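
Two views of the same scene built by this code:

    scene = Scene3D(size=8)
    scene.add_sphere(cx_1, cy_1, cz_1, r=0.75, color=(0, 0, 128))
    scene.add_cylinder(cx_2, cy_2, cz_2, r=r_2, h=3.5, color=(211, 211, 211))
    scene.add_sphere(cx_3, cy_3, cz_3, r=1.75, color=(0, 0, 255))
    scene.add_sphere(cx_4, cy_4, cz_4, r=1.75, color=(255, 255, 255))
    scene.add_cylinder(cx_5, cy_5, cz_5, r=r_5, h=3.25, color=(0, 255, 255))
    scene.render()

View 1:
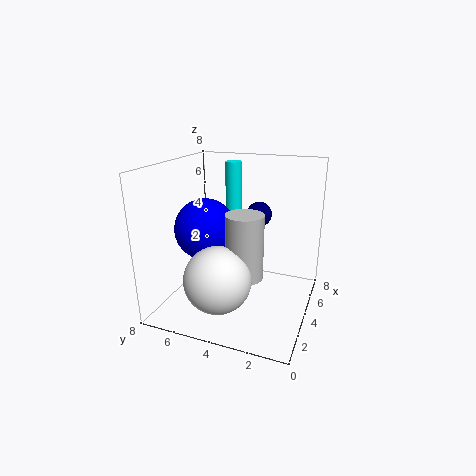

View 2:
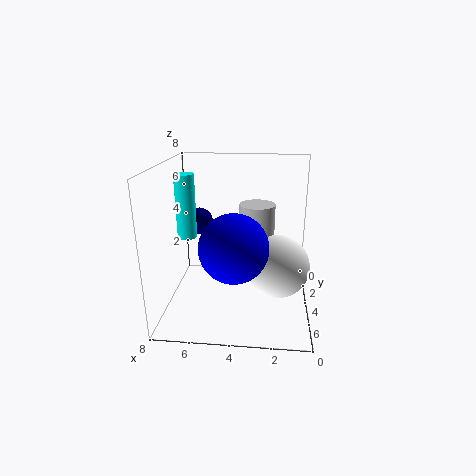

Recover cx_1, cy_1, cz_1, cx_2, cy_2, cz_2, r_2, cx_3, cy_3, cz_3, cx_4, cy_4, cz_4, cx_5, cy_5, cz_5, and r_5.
cx_1 = 6.25; cy_1 = 3.5; cz_1 = 4.75; cx_2 = 3; cy_2 = 3.25; cz_2 = 2.25; r_2 = 1; cx_3 = 4; cy_3 = 6; cz_3 = 4.25; cx_4 = 1.75; cy_4 = 4.25; cz_4 = 2.5; cx_5 = 6.5; cy_5 = 5.25; cz_5 = 4.5; r_5 = 0.5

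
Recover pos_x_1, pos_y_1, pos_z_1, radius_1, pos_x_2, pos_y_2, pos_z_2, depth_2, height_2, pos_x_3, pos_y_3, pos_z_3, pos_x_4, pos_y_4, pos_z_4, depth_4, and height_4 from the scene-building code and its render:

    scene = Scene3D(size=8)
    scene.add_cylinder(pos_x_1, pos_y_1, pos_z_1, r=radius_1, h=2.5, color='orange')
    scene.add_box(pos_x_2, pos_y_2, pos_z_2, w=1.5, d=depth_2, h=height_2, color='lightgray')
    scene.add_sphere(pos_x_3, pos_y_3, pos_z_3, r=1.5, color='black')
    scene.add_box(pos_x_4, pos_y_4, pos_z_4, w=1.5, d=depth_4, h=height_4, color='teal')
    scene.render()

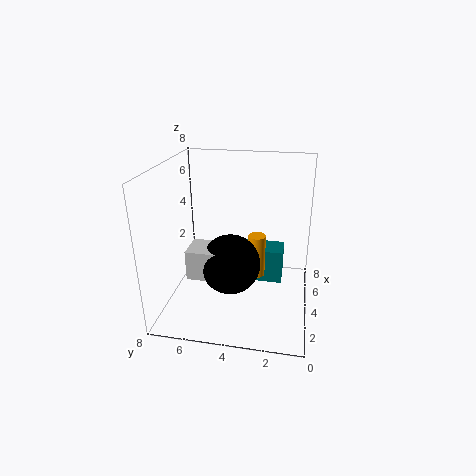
pos_x_1 = 4.5, pos_y_1 = 3, pos_z_1 = 1.5, radius_1 = 0.5, pos_x_2 = 1, pos_y_2 = 4, pos_z_2 = 3, depth_2 = 2, height_2 = 1.5, pos_x_3 = 2, pos_y_3 = 4, pos_z_3 = 3.5, pos_x_4 = 4.5, pos_y_4 = 1.5, pos_z_4 = 1, depth_4 = 2.5, height_4 = 2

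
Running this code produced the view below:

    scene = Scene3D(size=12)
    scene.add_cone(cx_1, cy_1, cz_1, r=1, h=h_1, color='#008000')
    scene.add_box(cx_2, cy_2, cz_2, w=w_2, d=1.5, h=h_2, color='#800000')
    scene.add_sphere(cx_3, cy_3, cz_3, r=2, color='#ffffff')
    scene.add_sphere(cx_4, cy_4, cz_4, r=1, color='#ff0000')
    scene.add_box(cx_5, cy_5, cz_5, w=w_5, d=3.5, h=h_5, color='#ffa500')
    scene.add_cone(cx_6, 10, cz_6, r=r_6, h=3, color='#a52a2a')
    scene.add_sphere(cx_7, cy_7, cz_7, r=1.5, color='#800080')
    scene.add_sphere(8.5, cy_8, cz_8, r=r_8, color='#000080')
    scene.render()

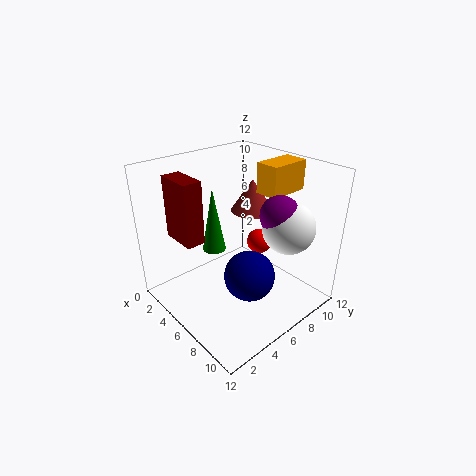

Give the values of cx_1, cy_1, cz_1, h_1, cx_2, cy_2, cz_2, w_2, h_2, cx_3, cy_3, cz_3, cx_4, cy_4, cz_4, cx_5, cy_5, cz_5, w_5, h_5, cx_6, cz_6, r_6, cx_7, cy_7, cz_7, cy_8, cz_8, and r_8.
cx_1 = 4
cy_1 = 5
cz_1 = 4.5
h_1 = 5.5
cx_2 = 2.5
cy_2 = 1.5
cz_2 = 6.5
w_2 = 3
h_2 = 5
cx_3 = 10
cy_3 = 7.5
cz_3 = 8
cx_4 = 7.5
cy_4 = 7
cz_4 = 6
cx_5 = 6
cy_5 = 8
cz_5 = 9.5
w_5 = 2
h_5 = 2.5
cx_6 = 3.5
cz_6 = 6.5
r_6 = 2
cx_7 = 9.5
cy_7 = 7
cz_7 = 9
cy_8 = 5
cz_8 = 4
r_8 = 2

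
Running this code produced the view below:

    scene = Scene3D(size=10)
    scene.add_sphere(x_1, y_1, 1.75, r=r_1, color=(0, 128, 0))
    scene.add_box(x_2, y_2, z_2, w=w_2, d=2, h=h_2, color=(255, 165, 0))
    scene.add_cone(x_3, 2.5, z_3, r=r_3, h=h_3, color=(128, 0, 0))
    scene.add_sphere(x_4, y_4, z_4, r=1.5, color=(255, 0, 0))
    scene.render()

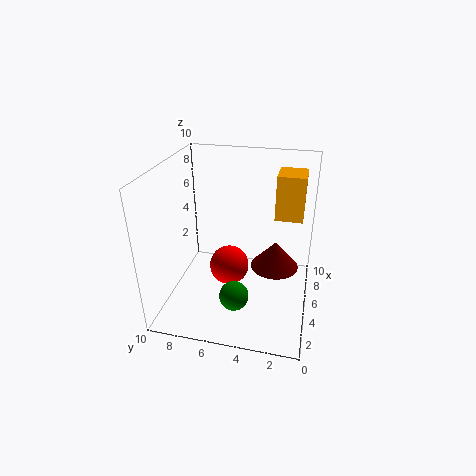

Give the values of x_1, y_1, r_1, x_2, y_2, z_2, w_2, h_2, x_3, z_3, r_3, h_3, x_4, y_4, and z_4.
x_1 = 2.75; y_1 = 4.75; r_1 = 1; x_2 = 6.75; y_2 = 0.75; z_2 = 5.75; w_2 = 2.25; h_2 = 3.25; x_3 = 6.25; z_3 = 2.25; r_3 = 1.75; h_3 = 2; x_4 = 6.25; y_4 = 6; z_4 = 1.75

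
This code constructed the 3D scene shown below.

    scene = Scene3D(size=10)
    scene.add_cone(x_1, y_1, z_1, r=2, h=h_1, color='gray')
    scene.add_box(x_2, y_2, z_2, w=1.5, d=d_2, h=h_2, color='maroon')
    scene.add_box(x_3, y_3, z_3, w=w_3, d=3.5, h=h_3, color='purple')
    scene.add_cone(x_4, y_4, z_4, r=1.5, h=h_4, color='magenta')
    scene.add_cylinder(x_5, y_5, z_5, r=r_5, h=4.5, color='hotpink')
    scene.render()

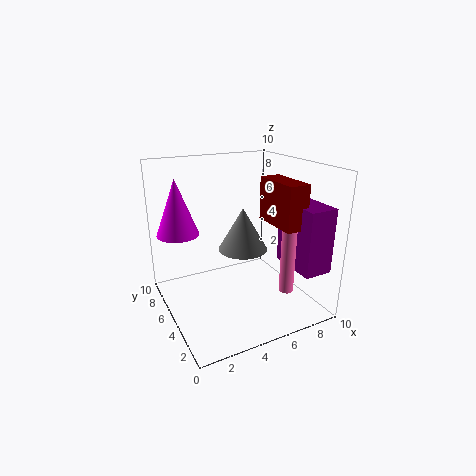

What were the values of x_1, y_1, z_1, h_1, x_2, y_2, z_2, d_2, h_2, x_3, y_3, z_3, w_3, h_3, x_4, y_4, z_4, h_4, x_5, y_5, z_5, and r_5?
x_1 = 7
y_1 = 8
z_1 = 2.5
h_1 = 3.5
x_2 = 7
y_2 = 2
z_2 = 6
d_2 = 3.5
h_2 = 3
x_3 = 8
y_3 = 1
z_3 = 3
w_3 = 2
h_3 = 4.5
x_4 = 1.5
y_4 = 7.5
z_4 = 5
h_4 = 4
x_5 = 7.5
y_5 = 2.5
z_5 = 1.5
r_5 = 0.5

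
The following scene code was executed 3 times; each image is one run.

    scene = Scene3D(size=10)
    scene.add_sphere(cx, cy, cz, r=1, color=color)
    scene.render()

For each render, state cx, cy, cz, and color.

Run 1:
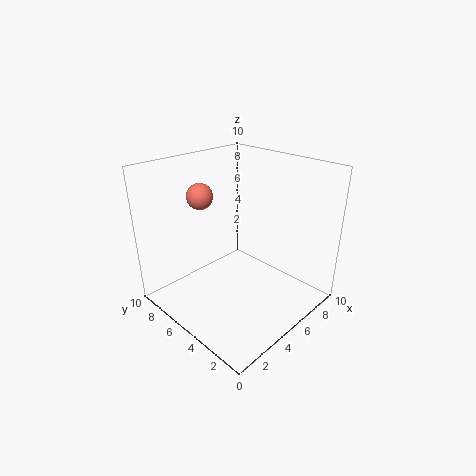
cx = 5
cy = 9
cz = 7
color = 'salmon'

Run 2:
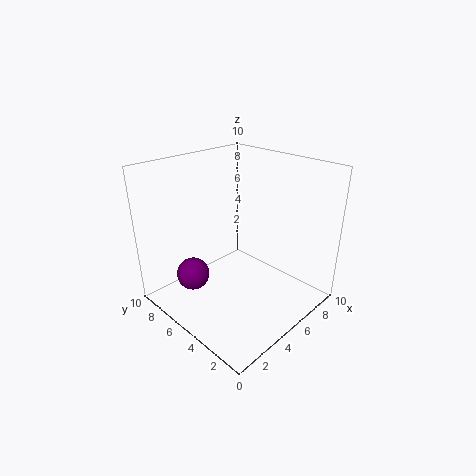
cx = 1
cy = 5
cz = 4
color = 'purple'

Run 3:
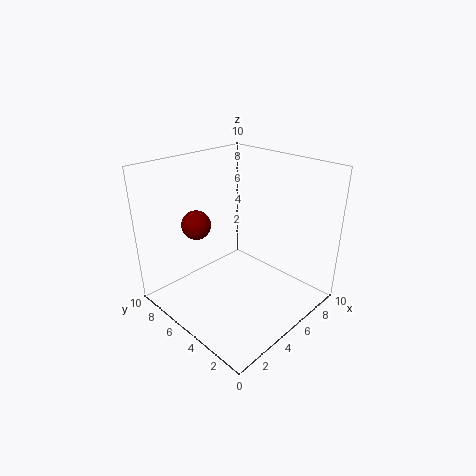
cx = 3
cy = 7
cz = 6
color = 'maroon'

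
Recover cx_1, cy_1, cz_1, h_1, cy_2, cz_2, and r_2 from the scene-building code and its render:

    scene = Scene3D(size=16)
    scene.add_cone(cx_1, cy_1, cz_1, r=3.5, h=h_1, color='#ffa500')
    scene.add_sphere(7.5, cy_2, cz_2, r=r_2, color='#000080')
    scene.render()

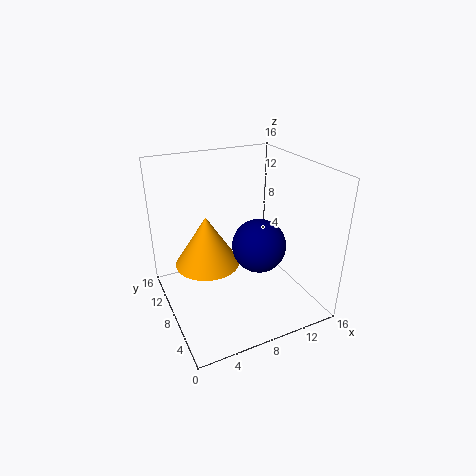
cx_1 = 4.5, cy_1 = 8.5, cz_1 = 5.5, h_1 = 5.5, cy_2 = 2.5, cz_2 = 10, r_2 = 2.5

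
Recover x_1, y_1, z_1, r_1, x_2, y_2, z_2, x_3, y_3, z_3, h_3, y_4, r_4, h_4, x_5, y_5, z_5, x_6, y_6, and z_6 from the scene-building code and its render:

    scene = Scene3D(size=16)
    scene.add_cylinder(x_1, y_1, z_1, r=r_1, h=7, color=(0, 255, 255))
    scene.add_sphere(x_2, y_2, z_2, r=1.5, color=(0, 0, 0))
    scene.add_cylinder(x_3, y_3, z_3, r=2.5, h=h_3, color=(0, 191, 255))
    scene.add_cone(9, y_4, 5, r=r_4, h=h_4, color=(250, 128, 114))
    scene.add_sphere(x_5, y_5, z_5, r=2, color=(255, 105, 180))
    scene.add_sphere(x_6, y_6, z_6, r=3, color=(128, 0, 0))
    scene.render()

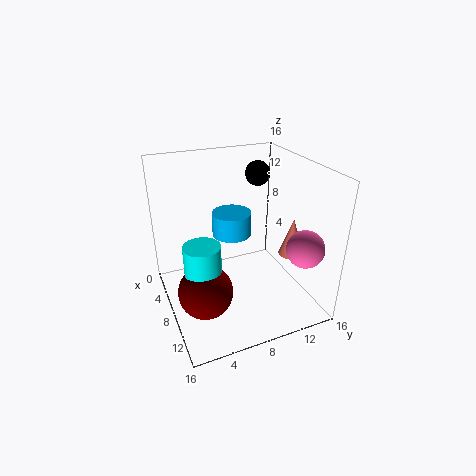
x_1 = 9, y_1 = 3.5, z_1 = 1.5, r_1 = 2, x_2 = 3.5, y_2 = 12.5, z_2 = 13.5, x_3 = 2.5, y_3 = 9.5, z_3 = 5.5, h_3 = 3, y_4 = 14.5, r_4 = 1.5, h_4 = 4.5, x_5 = 13, y_5 = 13.5, z_5 = 8, x_6 = 9.5, y_6 = 3.5, z_6 = 3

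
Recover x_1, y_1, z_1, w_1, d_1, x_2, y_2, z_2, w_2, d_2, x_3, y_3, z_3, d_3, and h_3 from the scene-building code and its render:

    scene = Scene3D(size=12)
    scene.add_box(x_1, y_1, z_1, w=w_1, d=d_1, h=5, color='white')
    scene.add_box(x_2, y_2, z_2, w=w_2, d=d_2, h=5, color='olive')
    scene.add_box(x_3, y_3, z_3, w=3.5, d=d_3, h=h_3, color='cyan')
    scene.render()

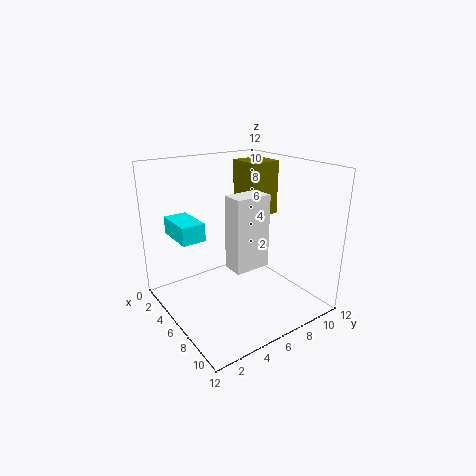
x_1 = 9.5; y_1 = 2.5; z_1 = 6; w_1 = 1.5; d_1 = 2.5; x_2 = 1; y_2 = 9; z_2 = 6.5; w_2 = 3; d_2 = 3; x_3 = 1.5; y_3 = 1.5; z_3 = 6; d_3 = 2; h_3 = 1.5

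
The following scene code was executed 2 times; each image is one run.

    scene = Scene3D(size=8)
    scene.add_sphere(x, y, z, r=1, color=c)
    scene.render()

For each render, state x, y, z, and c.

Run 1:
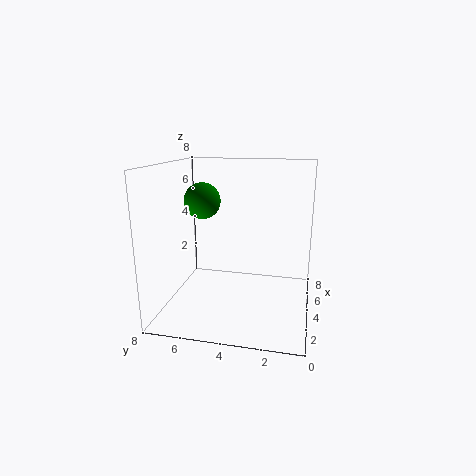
x = 4
y = 6
z = 6
c = 'green'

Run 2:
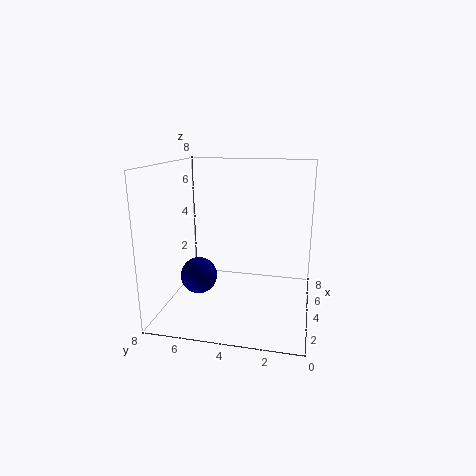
x = 3
y = 6
z = 2
c = 'navy'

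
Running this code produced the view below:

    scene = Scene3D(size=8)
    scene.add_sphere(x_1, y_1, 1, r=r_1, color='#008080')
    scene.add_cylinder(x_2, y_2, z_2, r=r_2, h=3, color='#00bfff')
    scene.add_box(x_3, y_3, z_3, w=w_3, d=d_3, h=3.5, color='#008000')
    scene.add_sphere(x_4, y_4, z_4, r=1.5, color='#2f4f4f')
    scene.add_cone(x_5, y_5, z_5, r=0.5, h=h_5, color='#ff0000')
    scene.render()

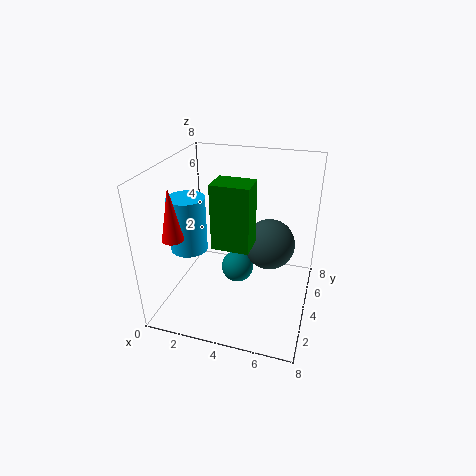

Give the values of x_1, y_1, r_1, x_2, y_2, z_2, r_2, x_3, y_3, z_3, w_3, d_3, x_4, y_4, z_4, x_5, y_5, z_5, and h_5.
x_1 = 3.5, y_1 = 5.5, r_1 = 1, x_2 = 1.5, y_2 = 3, z_2 = 3.5, r_2 = 1, x_3 = 3, y_3 = 2.5, z_3 = 4, w_3 = 2, d_3 = 1.5, x_4 = 5.5, y_4 = 5.5, z_4 = 3, x_5 = 2, y_5 = 0.5, z_5 = 5.5, h_5 = 2.5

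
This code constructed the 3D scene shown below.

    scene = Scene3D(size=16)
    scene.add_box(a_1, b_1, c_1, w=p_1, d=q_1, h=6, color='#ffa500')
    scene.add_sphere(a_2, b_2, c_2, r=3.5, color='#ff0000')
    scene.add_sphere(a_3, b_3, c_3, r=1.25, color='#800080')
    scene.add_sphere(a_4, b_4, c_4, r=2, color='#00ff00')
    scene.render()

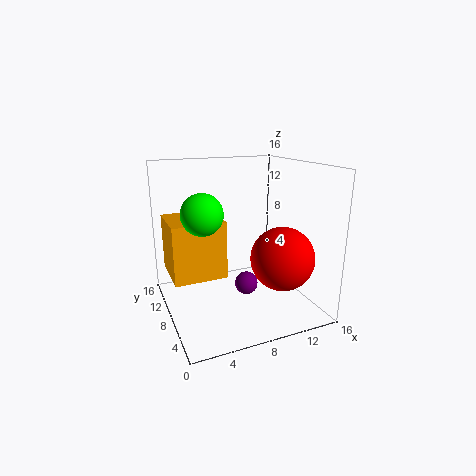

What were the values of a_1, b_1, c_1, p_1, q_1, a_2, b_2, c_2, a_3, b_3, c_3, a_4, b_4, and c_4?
a_1 = 0.25, b_1 = 5.5, c_1 = 4.75, p_1 = 5.5, q_1 = 5.5, a_2 = 12, b_2 = 5, c_2 = 6, a_3 = 8.25, b_3 = 6.25, c_3 = 3.25, a_4 = 3, b_4 = 4.75, c_4 = 12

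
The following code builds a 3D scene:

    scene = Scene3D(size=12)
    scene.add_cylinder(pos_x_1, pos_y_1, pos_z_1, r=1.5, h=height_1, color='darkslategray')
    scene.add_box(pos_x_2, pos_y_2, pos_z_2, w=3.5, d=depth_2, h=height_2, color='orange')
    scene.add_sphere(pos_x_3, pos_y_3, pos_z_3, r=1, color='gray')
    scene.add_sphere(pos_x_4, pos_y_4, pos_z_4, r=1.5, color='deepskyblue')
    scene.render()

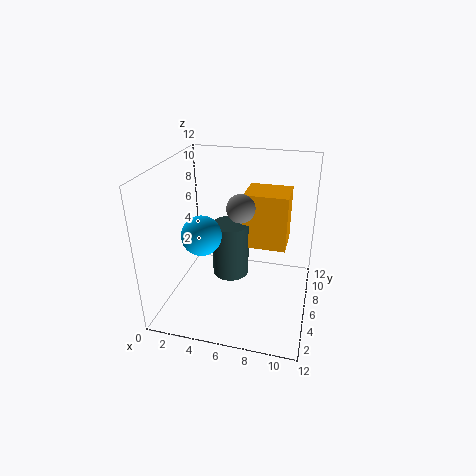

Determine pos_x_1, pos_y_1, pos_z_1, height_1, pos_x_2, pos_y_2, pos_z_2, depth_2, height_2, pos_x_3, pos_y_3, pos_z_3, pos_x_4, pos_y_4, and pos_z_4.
pos_x_1 = 5.5; pos_y_1 = 5.5; pos_z_1 = 3; height_1 = 4.5; pos_x_2 = 6.5; pos_y_2 = 5.5; pos_z_2 = 5.5; depth_2 = 3; height_2 = 4.5; pos_x_3 = 7; pos_y_3 = 3; pos_z_3 = 10; pos_x_4 = 4; pos_y_4 = 3; pos_z_4 = 7.5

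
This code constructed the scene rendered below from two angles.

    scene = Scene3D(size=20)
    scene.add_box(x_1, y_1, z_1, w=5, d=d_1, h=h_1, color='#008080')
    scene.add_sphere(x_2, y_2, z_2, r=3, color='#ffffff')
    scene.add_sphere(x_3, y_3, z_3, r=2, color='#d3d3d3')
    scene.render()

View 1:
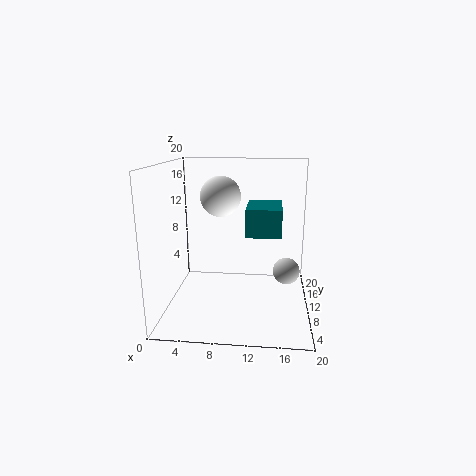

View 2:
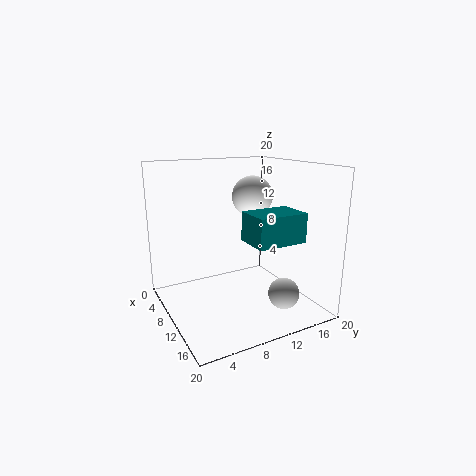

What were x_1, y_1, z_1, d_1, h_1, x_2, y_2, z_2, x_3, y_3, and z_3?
x_1 = 11
y_1 = 10
z_1 = 10
d_1 = 7
h_1 = 4
x_2 = 7
y_2 = 14
z_2 = 15
x_3 = 17
y_3 = 13
z_3 = 4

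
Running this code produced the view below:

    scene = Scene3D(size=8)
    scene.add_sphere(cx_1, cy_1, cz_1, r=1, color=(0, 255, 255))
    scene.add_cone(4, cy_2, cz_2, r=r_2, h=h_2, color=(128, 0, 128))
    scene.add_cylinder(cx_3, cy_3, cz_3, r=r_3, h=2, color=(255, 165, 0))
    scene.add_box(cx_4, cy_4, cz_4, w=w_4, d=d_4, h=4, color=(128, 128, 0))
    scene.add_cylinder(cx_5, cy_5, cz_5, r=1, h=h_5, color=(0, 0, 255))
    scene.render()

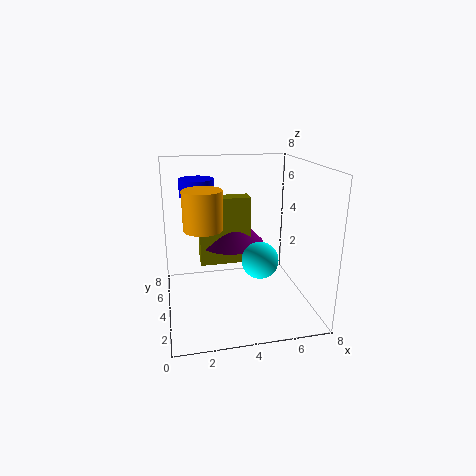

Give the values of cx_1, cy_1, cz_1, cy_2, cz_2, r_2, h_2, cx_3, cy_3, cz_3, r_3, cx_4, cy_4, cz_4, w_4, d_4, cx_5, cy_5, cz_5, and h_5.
cx_1 = 5; cy_1 = 3; cz_1 = 3; cy_2 = 6; cz_2 = 3; r_2 = 2; h_2 = 2; cx_3 = 2; cy_3 = 3; cz_3 = 5; r_3 = 1; cx_4 = 2; cy_4 = 5; cz_4 = 2; w_4 = 3; d_4 = 1; cx_5 = 2; cy_5 = 6; cz_5 = 6; h_5 = 1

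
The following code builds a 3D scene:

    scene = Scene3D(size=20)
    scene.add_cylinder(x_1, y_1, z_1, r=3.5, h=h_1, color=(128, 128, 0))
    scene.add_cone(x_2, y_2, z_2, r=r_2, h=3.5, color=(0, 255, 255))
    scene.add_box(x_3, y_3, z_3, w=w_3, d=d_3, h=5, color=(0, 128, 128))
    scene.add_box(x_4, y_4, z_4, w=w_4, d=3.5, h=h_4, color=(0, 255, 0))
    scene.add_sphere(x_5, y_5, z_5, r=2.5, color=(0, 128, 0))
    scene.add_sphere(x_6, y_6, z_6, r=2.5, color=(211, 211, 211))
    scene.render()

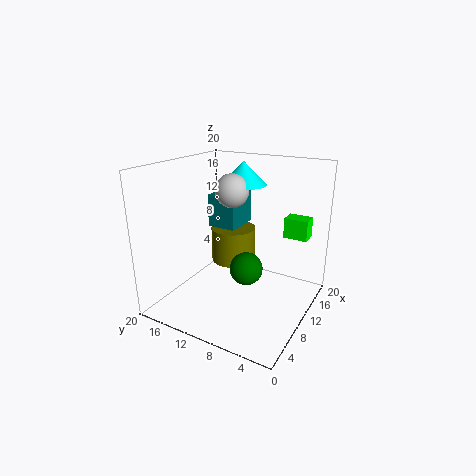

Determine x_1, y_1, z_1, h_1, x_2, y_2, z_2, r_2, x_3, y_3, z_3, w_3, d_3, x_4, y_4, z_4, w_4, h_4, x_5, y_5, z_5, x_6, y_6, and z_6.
x_1 = 15.5
y_1 = 14
z_1 = 3.5
h_1 = 5.5
x_2 = 16
y_2 = 12.5
z_2 = 16
r_2 = 3.5
x_3 = 13
y_3 = 12.5
z_3 = 9.5
w_3 = 5.5
d_3 = 4.5
x_4 = 15.5
y_4 = 2
z_4 = 9
w_4 = 2.5
h_4 = 3
x_5 = 12.5
y_5 = 10
z_5 = 4
x_6 = 13.5
y_6 = 13
z_6 = 15.5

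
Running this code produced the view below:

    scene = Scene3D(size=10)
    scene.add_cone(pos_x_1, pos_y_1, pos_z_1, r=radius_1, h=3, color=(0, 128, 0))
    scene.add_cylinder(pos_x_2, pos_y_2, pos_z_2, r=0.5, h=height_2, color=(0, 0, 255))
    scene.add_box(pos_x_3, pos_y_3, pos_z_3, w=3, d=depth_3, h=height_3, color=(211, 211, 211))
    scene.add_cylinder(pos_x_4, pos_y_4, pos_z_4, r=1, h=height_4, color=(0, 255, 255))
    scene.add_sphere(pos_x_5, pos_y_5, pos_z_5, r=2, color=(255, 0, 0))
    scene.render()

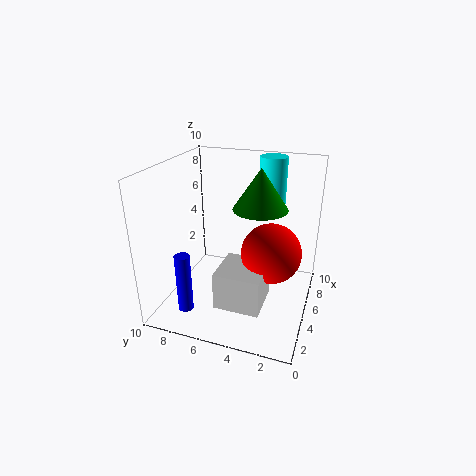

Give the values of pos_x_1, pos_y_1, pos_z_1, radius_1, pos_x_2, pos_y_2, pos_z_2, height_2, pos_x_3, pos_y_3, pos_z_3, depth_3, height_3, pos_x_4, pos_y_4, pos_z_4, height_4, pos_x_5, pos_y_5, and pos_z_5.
pos_x_1 = 7; pos_y_1 = 4; pos_z_1 = 6.5; radius_1 = 2; pos_x_2 = 1.5; pos_y_2 = 7.5; pos_z_2 = 1; height_2 = 4; pos_x_3 = 1.5; pos_y_3 = 2.5; pos_z_3 = 1.5; depth_3 = 3; height_3 = 2.5; pos_x_4 = 8.5; pos_y_4 = 3.5; pos_z_4 = 6.5; height_4 = 3.5; pos_x_5 = 4.5; pos_y_5 = 2.5; pos_z_5 = 4.5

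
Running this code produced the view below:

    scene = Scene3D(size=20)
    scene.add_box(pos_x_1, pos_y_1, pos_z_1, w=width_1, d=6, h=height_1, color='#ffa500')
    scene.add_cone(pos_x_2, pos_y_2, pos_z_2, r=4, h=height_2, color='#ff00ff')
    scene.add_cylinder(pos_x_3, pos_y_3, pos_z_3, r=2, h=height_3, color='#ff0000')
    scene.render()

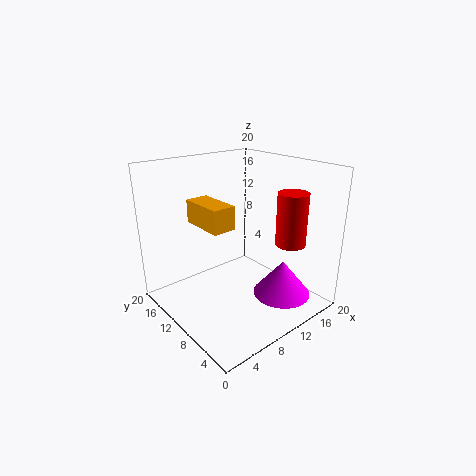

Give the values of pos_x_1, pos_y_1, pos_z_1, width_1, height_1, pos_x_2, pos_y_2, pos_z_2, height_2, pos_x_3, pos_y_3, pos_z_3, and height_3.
pos_x_1 = 4
pos_y_1 = 7
pos_z_1 = 13
width_1 = 3
height_1 = 3
pos_x_2 = 14
pos_y_2 = 5
pos_z_2 = 2
height_2 = 5
pos_x_3 = 14
pos_y_3 = 4
pos_z_3 = 10
height_3 = 7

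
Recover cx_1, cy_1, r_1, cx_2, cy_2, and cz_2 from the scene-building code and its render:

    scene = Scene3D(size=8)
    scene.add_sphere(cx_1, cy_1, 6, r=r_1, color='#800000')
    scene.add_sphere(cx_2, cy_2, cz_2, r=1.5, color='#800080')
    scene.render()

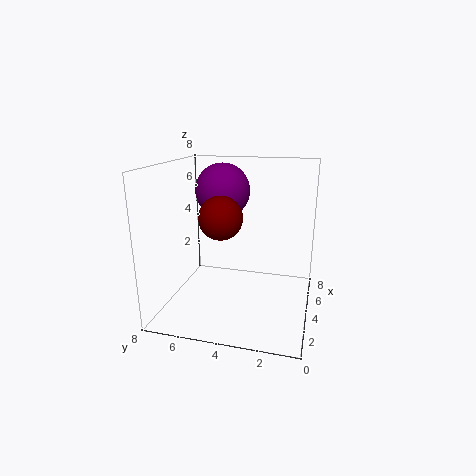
cx_1 = 1
cy_1 = 4
r_1 = 1
cx_2 = 4.5
cy_2 = 5
cz_2 = 6.5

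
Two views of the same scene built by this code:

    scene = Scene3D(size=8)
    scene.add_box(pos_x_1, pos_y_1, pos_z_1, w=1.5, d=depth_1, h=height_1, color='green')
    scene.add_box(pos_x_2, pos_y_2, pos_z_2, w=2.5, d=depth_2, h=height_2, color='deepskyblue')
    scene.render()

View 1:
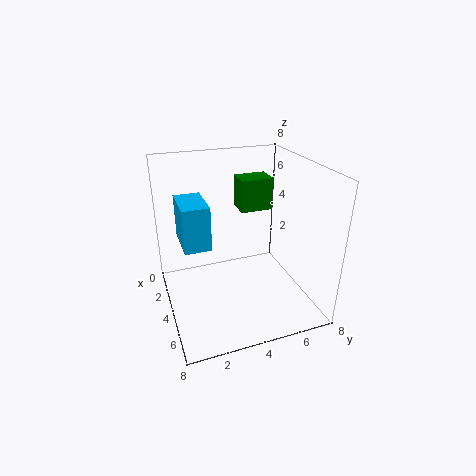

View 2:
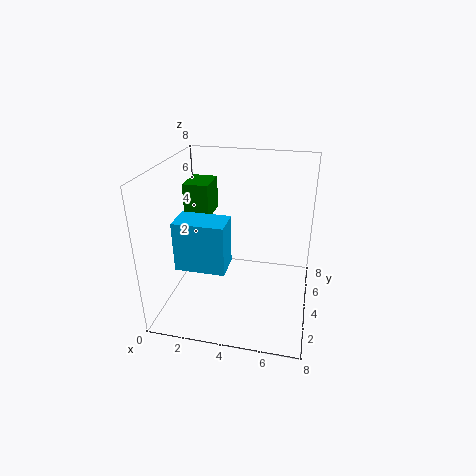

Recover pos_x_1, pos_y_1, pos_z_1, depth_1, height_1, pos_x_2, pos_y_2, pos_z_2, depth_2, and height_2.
pos_x_1 = 0.5; pos_y_1 = 5; pos_z_1 = 4.5; depth_1 = 2; height_1 = 2; pos_x_2 = 1.5; pos_y_2 = 1; pos_z_2 = 3.5; depth_2 = 1.5; height_2 = 2.5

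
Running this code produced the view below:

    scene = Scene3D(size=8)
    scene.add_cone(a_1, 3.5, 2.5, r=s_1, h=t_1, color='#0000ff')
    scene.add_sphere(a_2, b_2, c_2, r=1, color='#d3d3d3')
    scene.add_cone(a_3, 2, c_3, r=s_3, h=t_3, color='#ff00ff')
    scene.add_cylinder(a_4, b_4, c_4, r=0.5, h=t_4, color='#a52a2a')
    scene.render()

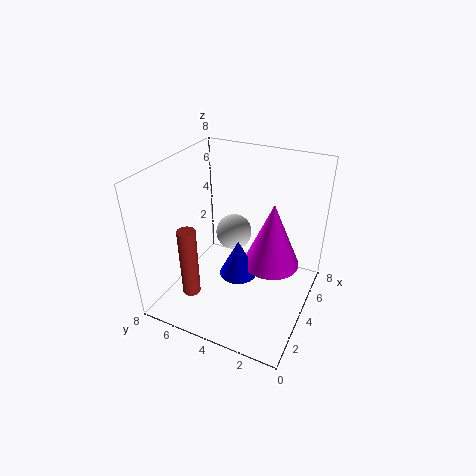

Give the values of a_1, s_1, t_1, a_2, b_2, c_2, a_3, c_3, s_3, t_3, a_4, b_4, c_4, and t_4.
a_1 = 3
s_1 = 1
t_1 = 2
a_2 = 4.5
b_2 = 4.5
c_2 = 4
a_3 = 4
c_3 = 3
s_3 = 1.5
t_3 = 3.5
a_4 = 2
b_4 = 6
c_4 = 1
t_4 = 4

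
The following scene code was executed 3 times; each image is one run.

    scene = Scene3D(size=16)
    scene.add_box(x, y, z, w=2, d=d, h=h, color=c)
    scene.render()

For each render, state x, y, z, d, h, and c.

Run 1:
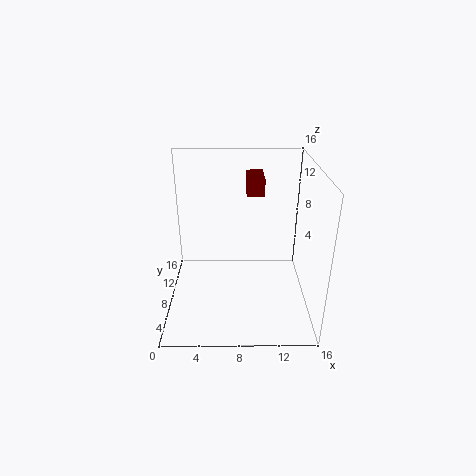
x = 9; y = 10; z = 12; d = 4; h = 2; c = 'maroon'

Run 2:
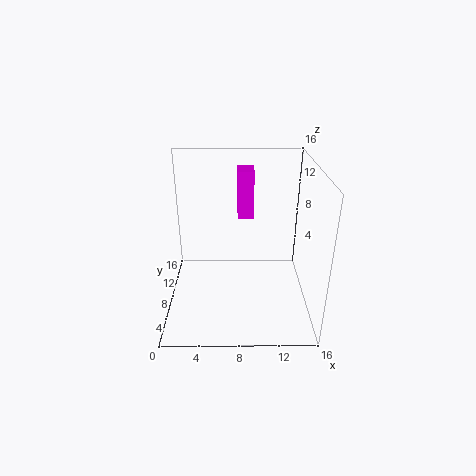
x = 8; y = 13; z = 8; d = 3; h = 6; c = 'magenta'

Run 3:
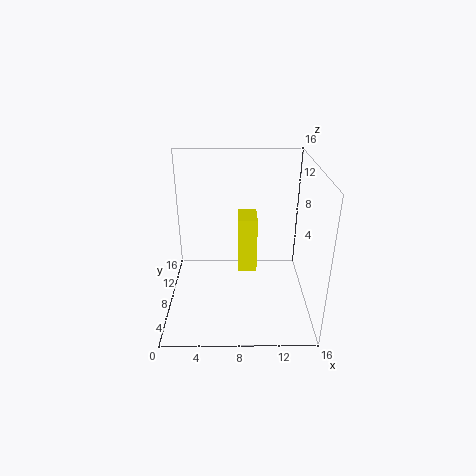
x = 8; y = 6; z = 5; d = 3; h = 6; c = 'yellow'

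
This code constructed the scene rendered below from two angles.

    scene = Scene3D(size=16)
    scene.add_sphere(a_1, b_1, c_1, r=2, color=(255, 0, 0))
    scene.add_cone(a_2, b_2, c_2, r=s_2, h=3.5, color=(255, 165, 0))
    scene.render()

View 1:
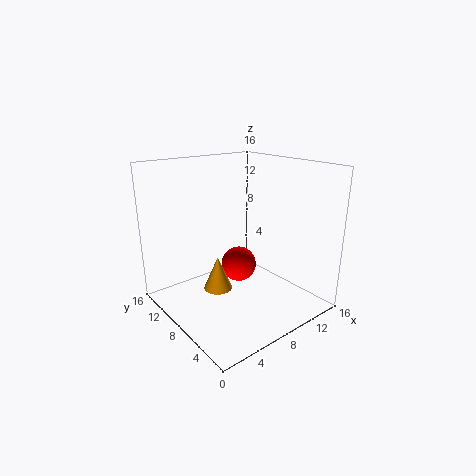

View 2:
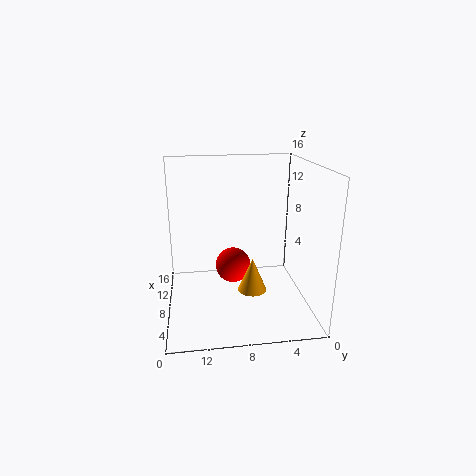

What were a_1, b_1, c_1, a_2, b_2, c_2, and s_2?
a_1 = 8.5; b_1 = 8.5; c_1 = 4.5; a_2 = 4.5; b_2 = 7; c_2 = 3.5; s_2 = 1.5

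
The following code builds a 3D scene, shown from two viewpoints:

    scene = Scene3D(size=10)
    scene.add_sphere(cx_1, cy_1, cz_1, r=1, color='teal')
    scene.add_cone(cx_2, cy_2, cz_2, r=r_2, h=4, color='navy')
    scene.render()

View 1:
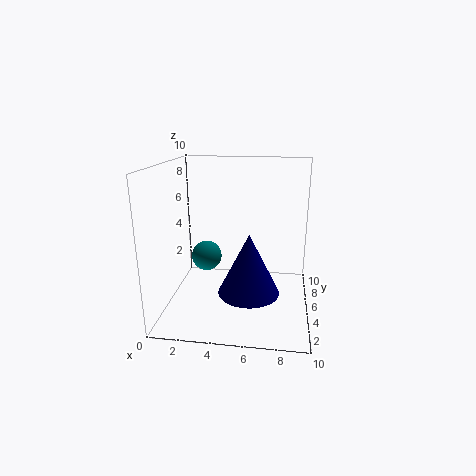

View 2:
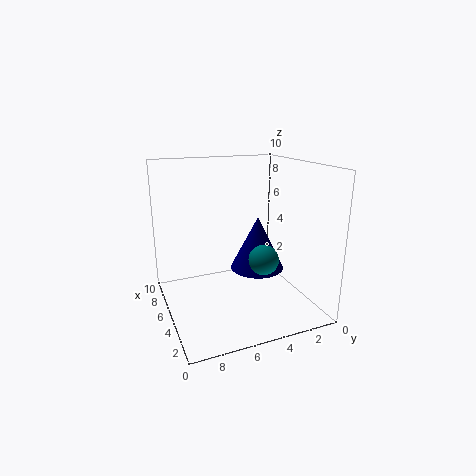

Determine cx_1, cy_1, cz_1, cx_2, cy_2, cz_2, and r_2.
cx_1 = 3
cy_1 = 4
cz_1 = 4
cx_2 = 6
cy_2 = 3
cz_2 = 2
r_2 = 2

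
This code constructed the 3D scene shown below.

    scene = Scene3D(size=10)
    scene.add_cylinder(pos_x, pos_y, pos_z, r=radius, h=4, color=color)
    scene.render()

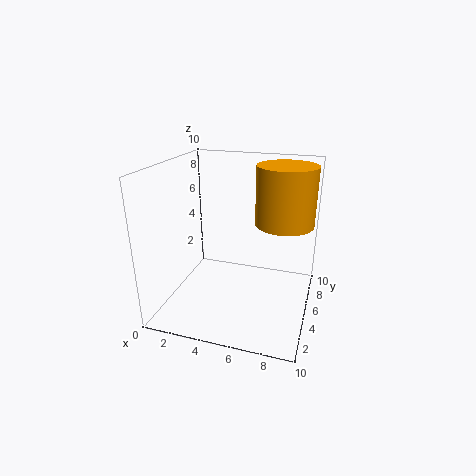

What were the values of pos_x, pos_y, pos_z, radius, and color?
pos_x = 8
pos_y = 6
pos_z = 6
radius = 2
color = 'orange'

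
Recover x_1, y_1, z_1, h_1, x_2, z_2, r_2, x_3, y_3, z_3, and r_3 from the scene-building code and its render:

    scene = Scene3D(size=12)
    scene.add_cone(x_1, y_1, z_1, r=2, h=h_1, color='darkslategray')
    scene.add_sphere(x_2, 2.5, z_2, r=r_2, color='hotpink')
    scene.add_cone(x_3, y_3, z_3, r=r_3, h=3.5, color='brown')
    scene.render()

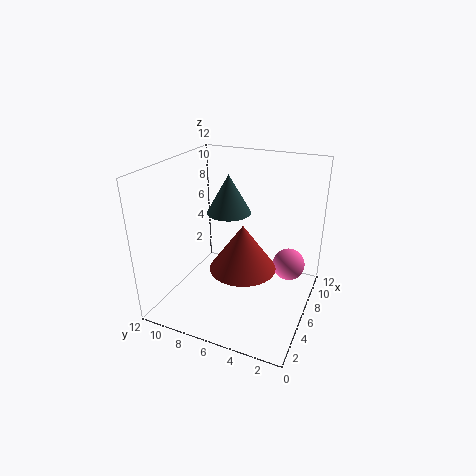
x_1 = 8.5, y_1 = 8, z_1 = 7, h_1 = 3.5, x_2 = 10, z_2 = 2, r_2 = 1.5, x_3 = 3.5, y_3 = 4.5, z_3 = 5, r_3 = 2.5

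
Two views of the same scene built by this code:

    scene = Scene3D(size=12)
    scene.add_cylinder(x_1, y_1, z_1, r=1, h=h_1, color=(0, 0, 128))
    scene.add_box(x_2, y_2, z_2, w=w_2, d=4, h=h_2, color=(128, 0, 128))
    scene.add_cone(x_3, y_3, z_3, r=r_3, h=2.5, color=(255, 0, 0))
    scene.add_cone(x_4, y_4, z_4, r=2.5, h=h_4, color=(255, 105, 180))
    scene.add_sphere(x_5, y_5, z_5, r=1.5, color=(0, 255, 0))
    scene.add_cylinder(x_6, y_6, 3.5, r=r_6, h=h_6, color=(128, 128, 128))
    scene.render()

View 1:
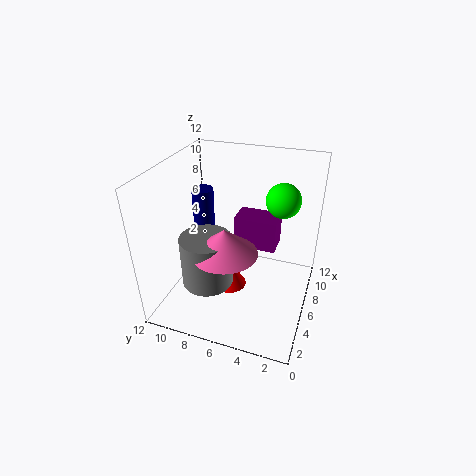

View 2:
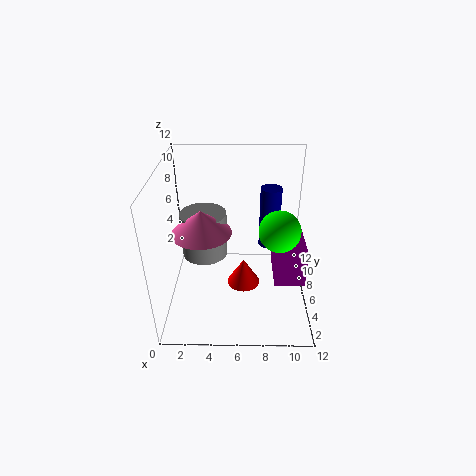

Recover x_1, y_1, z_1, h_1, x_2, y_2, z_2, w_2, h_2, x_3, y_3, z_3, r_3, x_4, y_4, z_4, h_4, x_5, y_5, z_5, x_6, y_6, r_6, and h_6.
x_1 = 9
y_1 = 10.5
z_1 = 2.5
h_1 = 6
x_2 = 9
y_2 = 3.5
z_2 = 3
w_2 = 2.5
h_2 = 3
x_3 = 6.5
y_3 = 7
z_3 = 0.5
r_3 = 1.5
x_4 = 3
y_4 = 6
z_4 = 6.5
h_4 = 2
x_5 = 9
y_5 = 3
z_5 = 8.5
x_6 = 3
y_6 = 7.5
r_6 = 2
h_6 = 4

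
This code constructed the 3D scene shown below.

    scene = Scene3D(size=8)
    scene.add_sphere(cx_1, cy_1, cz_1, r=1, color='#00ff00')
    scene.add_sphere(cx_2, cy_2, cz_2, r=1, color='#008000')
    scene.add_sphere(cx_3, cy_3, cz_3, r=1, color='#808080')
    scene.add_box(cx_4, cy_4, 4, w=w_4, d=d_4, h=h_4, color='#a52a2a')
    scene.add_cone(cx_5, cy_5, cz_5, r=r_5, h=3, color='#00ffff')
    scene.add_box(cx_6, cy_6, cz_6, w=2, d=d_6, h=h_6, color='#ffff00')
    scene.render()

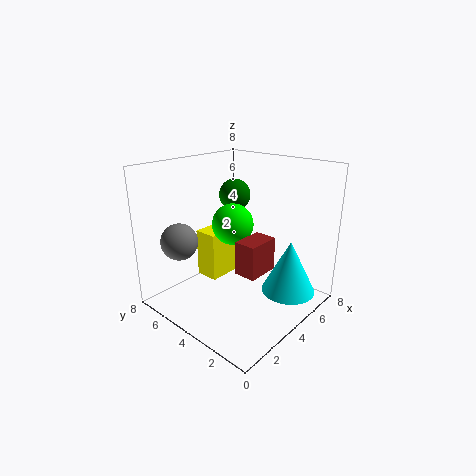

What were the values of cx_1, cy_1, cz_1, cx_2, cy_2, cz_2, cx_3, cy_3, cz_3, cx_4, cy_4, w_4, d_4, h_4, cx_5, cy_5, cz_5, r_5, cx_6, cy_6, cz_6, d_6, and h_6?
cx_1 = 2.5; cy_1 = 3; cz_1 = 5.5; cx_2 = 6.5; cy_2 = 6.5; cz_2 = 5.5; cx_3 = 1.5; cy_3 = 6; cz_3 = 4; cx_4 = 1; cy_4 = 0.5; w_4 = 1.5; d_4 = 1; h_4 = 1.5; cx_5 = 5.5; cy_5 = 1.5; cz_5 = 1; r_5 = 1.5; cx_6 = 4; cy_6 = 6; cz_6 = 0.5; d_6 = 1.5; h_6 = 3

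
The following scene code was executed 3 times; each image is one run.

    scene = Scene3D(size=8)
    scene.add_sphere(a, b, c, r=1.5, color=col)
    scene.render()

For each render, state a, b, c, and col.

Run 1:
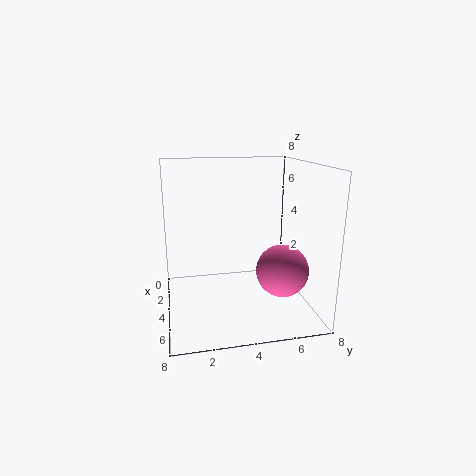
a = 4.5; b = 6.5; c = 2; col = 'hotpink'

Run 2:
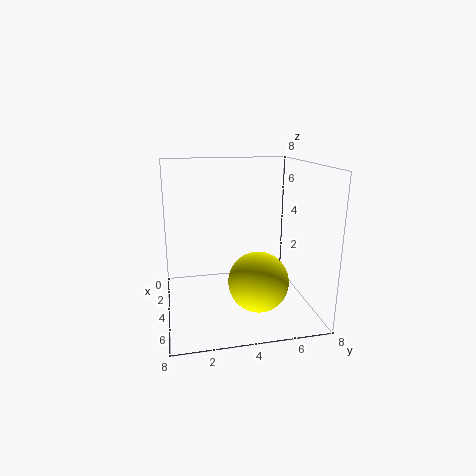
a = 6.5; b = 4.5; c = 2.5; col = 'yellow'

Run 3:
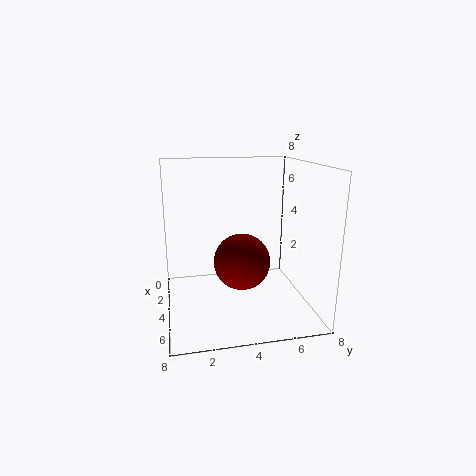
a = 5; b = 4; c = 3; col = 'maroon'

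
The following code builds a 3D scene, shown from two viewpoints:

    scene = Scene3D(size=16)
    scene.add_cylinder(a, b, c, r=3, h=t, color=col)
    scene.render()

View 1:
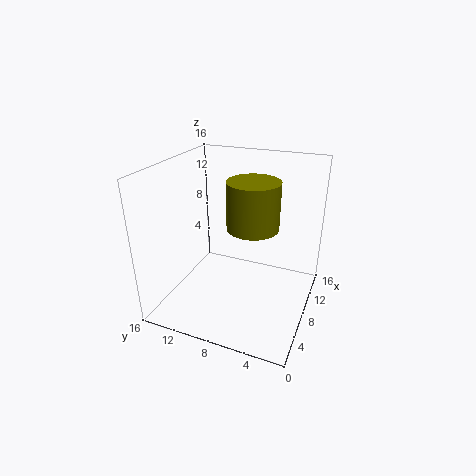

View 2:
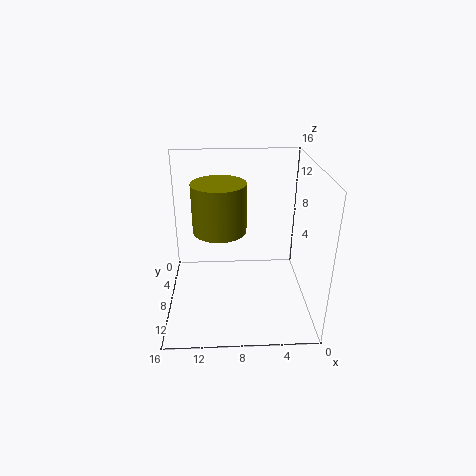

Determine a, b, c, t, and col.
a = 10, b = 7, c = 8.5, t = 5.5, col = 'olive'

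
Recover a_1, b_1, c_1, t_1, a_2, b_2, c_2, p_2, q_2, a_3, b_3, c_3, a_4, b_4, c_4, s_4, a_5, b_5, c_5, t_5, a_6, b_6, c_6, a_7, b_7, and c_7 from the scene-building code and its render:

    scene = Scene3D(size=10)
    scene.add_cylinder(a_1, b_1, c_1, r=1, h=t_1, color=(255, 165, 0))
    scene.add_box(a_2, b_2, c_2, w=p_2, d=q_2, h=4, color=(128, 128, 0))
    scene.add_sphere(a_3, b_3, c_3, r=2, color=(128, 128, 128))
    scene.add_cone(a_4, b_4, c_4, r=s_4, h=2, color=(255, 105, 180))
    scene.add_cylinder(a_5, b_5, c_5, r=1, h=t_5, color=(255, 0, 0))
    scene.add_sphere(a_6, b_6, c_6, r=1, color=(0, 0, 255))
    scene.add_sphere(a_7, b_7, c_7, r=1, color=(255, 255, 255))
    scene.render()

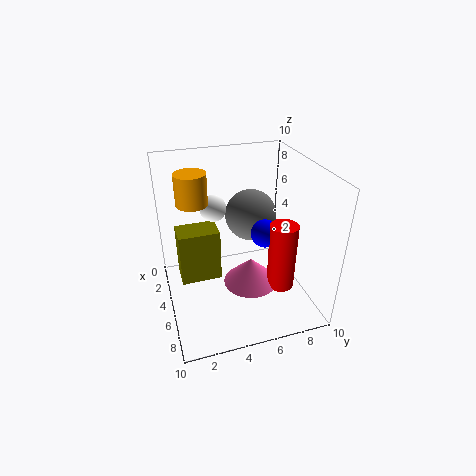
a_1 = 5
b_1 = 2
c_1 = 8
t_1 = 2
a_2 = 2
b_2 = 1
c_2 = 1
p_2 = 2
q_2 = 3
a_3 = 2
b_3 = 7
c_3 = 5
a_4 = 5
b_4 = 6
c_4 = 1
s_4 = 2
a_5 = 6
b_5 = 8
c_5 = 1
t_5 = 5
a_6 = 5
b_6 = 7
c_6 = 5
a_7 = 2
b_7 = 4
c_7 = 6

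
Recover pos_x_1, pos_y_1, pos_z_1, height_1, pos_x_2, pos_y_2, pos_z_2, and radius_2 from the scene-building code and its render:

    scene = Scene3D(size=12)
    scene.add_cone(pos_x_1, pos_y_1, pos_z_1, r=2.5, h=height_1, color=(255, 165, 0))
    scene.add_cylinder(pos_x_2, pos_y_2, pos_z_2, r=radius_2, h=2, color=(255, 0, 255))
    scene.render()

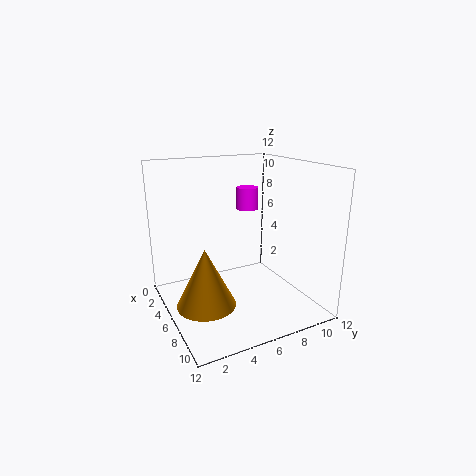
pos_x_1 = 6; pos_y_1 = 3; pos_z_1 = 0.5; height_1 = 5; pos_x_2 = 3; pos_y_2 = 8.5; pos_z_2 = 7.5; radius_2 = 1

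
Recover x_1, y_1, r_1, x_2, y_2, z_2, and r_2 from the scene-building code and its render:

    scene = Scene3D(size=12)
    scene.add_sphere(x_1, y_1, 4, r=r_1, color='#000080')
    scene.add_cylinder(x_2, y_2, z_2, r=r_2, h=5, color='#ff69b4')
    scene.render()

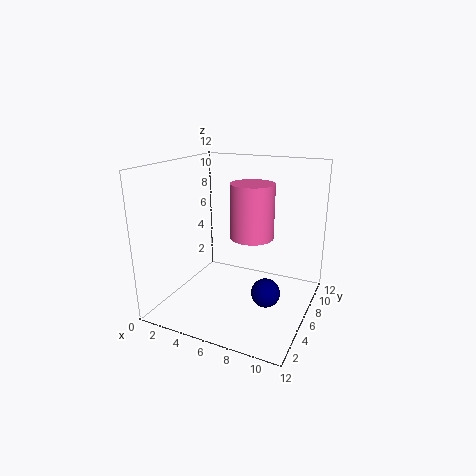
x_1 = 10
y_1 = 2
r_1 = 1
x_2 = 6
y_2 = 9
z_2 = 5
r_2 = 2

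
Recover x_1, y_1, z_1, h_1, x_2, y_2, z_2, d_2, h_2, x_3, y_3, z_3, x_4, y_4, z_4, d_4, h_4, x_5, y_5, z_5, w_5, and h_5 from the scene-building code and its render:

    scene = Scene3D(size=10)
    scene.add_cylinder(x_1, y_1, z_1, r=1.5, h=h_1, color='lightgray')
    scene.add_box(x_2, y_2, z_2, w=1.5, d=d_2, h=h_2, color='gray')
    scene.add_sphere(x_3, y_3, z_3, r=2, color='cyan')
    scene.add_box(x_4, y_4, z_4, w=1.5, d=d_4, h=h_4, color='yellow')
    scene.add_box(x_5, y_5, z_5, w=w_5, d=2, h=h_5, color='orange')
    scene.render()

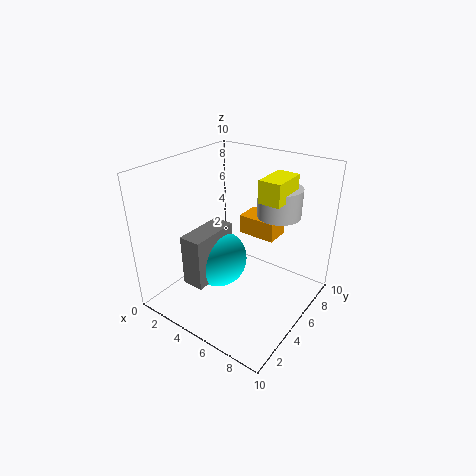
x_1 = 7
y_1 = 7
z_1 = 6.5
h_1 = 2
x_2 = 3
y_2 = 1.5
z_2 = 2.5
d_2 = 3.5
h_2 = 3.5
x_3 = 4
y_3 = 4
z_3 = 3.5
x_4 = 6.5
y_4 = 5
z_4 = 8
d_4 = 2.5
h_4 = 1.5
x_5 = 3
y_5 = 8
z_5 = 3.5
w_5 = 3
h_5 = 1.5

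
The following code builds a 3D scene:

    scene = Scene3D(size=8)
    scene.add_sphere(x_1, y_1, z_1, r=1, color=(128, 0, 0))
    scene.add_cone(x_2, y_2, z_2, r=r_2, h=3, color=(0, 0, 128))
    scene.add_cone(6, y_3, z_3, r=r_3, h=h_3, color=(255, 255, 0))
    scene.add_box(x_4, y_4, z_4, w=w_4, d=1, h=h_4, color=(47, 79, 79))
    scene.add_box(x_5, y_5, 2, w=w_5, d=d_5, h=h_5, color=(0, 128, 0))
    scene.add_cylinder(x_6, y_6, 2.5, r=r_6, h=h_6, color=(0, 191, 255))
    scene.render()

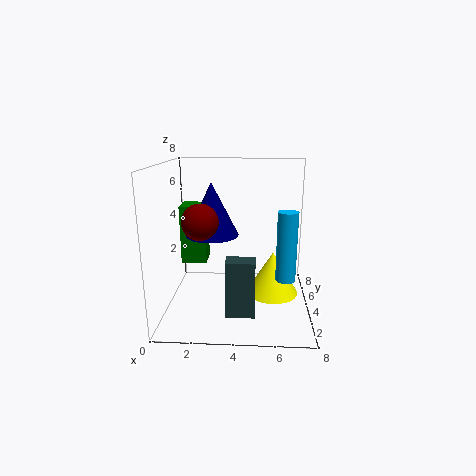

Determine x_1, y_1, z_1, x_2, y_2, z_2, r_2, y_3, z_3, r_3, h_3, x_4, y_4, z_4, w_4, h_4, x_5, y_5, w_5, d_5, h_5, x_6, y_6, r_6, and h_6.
x_1 = 2, y_1 = 3.5, z_1 = 5, x_2 = 2.5, y_2 = 4.5, z_2 = 4, r_2 = 1.5, y_3 = 4.5, z_3 = 0.5, r_3 = 1.5, h_3 = 2.5, x_4 = 3.5, y_4 = 1.5, z_4 = 0.5, w_4 = 1.5, h_4 = 3, x_5 = 0.5, y_5 = 5, w_5 = 1.5, d_5 = 1.5, h_5 = 3.5, x_6 = 6.5, y_6 = 2, r_6 = 0.5, h_6 = 3.5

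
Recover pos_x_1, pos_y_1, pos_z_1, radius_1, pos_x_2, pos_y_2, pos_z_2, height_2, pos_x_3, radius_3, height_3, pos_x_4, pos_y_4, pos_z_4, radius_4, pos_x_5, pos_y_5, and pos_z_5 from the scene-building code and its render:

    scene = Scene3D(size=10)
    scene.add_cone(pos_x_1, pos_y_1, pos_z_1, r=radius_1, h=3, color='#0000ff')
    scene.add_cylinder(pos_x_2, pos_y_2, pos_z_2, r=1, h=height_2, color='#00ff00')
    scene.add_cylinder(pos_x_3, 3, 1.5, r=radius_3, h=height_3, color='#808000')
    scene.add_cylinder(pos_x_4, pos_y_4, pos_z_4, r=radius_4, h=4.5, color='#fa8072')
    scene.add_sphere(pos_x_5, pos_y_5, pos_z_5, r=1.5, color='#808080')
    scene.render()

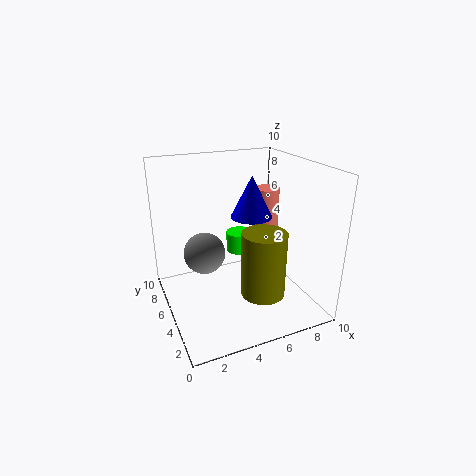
pos_x_1 = 6.5
pos_y_1 = 6
pos_z_1 = 6
radius_1 = 1.5
pos_x_2 = 6
pos_y_2 = 7
pos_z_2 = 3
height_2 = 1.5
pos_x_3 = 6
radius_3 = 1.5
height_3 = 4.5
pos_x_4 = 8.5
pos_y_4 = 7.5
pos_z_4 = 3
radius_4 = 1
pos_x_5 = 3
pos_y_5 = 6.5
pos_z_5 = 3.5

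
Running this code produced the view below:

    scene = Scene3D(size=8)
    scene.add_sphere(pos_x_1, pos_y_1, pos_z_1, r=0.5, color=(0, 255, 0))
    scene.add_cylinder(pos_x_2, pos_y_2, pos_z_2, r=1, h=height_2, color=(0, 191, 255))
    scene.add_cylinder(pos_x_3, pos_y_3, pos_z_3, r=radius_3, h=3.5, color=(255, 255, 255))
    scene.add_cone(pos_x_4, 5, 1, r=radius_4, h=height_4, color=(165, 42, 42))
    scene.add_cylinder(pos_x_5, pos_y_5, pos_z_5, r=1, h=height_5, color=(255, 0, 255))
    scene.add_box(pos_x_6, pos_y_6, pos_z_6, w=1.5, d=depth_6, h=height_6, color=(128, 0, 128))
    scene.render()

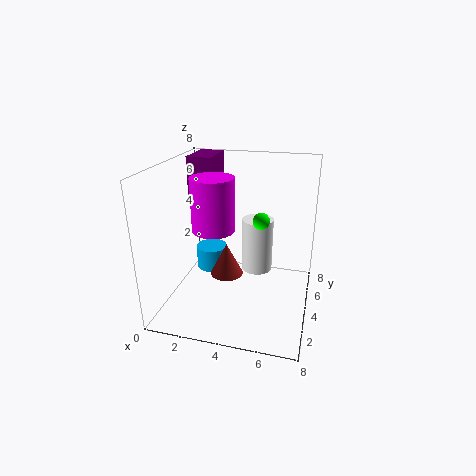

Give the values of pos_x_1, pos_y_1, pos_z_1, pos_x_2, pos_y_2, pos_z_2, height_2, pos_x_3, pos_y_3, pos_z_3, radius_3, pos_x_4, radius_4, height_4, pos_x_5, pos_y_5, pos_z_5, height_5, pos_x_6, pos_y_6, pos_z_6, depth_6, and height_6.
pos_x_1 = 5, pos_y_1 = 5.5, pos_z_1 = 4.5, pos_x_2 = 1.5, pos_y_2 = 6.5, pos_z_2 = 0.5, height_2 = 1.5, pos_x_3 = 4.5, pos_y_3 = 7, pos_z_3 = 0.5, radius_3 = 1, pos_x_4 = 3, radius_4 = 1, height_4 = 2, pos_x_5 = 3.5, pos_y_5 = 1.5, pos_z_5 = 5.5, height_5 = 2.5, pos_x_6 = 0.5, pos_y_6 = 5.5, pos_z_6 = 5, depth_6 = 2.5, height_6 = 3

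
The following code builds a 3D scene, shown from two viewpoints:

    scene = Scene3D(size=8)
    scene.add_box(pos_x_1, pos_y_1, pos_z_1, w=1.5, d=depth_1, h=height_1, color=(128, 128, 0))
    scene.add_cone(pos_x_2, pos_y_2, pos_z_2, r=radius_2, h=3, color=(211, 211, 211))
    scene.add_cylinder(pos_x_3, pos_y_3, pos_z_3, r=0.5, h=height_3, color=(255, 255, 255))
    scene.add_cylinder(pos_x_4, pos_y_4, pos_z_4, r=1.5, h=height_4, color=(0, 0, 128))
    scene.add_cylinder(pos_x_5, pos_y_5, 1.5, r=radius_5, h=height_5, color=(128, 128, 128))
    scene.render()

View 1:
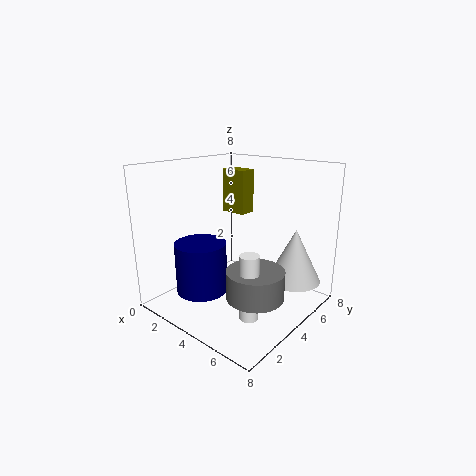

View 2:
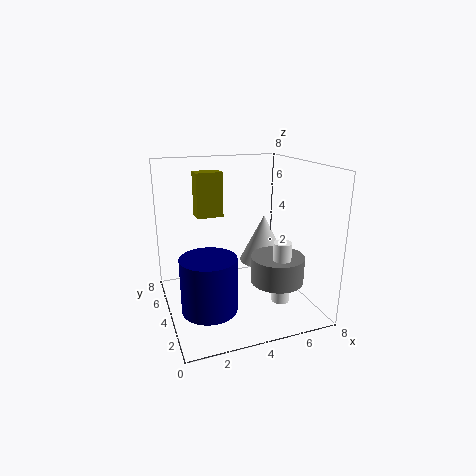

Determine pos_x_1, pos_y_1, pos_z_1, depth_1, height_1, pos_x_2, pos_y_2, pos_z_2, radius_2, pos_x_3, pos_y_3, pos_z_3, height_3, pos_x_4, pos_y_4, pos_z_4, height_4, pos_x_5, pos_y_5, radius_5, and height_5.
pos_x_1 = 2; pos_y_1 = 5; pos_z_1 = 5; depth_1 = 1; height_1 = 2.5; pos_x_2 = 6.5; pos_y_2 = 6; pos_z_2 = 1.5; radius_2 = 1.5; pos_x_3 = 6; pos_y_3 = 2.5; pos_z_3 = 0.5; height_3 = 3.5; pos_x_4 = 2; pos_y_4 = 3; pos_z_4 = 0.5; height_4 = 3; pos_x_5 = 6; pos_y_5 = 3; radius_5 = 1.5; height_5 = 1.5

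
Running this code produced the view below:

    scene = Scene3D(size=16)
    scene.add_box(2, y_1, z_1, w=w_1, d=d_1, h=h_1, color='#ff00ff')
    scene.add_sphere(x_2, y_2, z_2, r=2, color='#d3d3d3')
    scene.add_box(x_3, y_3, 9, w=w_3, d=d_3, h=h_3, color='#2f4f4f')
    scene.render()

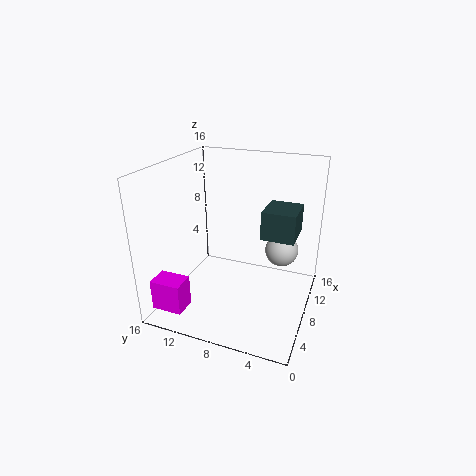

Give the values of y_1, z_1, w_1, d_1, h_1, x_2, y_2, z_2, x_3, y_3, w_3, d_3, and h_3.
y_1 = 12.5, z_1 = 0.5, w_1 = 2.5, d_1 = 3.5, h_1 = 3.5, x_2 = 12.5, y_2 = 4, z_2 = 5, x_3 = 6.5, y_3 = 1.5, w_3 = 4, d_3 = 3.5, h_3 = 3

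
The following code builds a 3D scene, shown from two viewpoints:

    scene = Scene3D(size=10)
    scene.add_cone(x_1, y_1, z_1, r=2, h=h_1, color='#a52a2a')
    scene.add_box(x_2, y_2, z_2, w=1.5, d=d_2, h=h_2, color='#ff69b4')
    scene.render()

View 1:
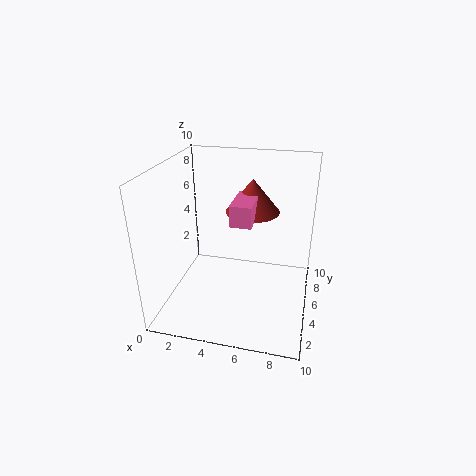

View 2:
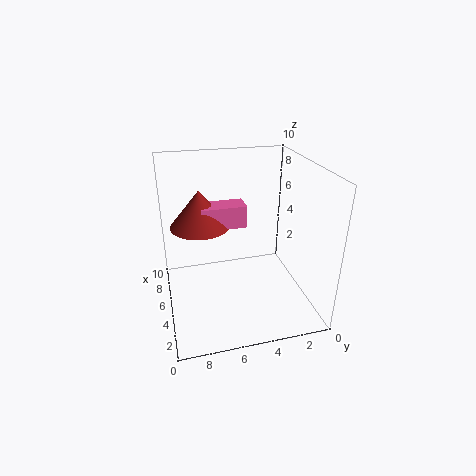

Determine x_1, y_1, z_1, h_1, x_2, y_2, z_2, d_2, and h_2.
x_1 = 5.5, y_1 = 7.5, z_1 = 6, h_1 = 2.5, x_2 = 4.5, y_2 = 4.5, z_2 = 6, d_2 = 3, h_2 = 1.5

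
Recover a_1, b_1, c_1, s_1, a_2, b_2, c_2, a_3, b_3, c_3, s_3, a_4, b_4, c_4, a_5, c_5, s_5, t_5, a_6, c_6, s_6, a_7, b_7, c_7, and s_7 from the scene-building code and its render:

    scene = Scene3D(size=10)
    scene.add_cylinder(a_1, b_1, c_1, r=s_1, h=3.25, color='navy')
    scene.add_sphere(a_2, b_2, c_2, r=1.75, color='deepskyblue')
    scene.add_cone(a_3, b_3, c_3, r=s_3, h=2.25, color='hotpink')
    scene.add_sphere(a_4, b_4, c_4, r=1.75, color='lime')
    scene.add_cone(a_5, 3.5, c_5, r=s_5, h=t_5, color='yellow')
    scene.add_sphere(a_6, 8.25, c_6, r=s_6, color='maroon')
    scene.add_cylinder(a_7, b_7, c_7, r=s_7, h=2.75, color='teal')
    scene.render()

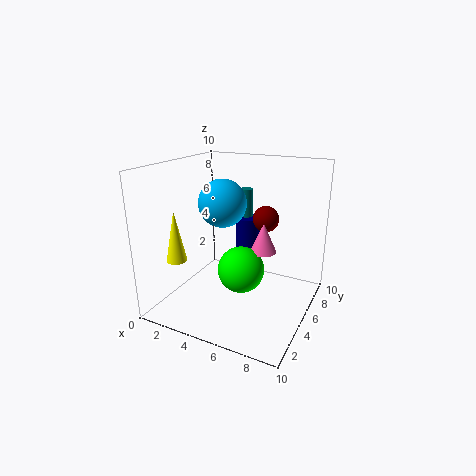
a_1 = 4
b_1 = 8.75
c_1 = 2
s_1 = 1
a_2 = 3.25
b_2 = 6
c_2 = 7
a_3 = 6
b_3 = 7.25
c_3 = 3.25
s_3 = 1
a_4 = 4.75
b_4 = 6
c_4 = 2
a_5 = 0.75
c_5 = 3
s_5 = 0.75
t_5 = 3.75
a_6 = 5.75
c_6 = 5.5
s_6 = 1
a_7 = 3.75
b_7 = 9
c_7 = 4.75
s_7 = 0.5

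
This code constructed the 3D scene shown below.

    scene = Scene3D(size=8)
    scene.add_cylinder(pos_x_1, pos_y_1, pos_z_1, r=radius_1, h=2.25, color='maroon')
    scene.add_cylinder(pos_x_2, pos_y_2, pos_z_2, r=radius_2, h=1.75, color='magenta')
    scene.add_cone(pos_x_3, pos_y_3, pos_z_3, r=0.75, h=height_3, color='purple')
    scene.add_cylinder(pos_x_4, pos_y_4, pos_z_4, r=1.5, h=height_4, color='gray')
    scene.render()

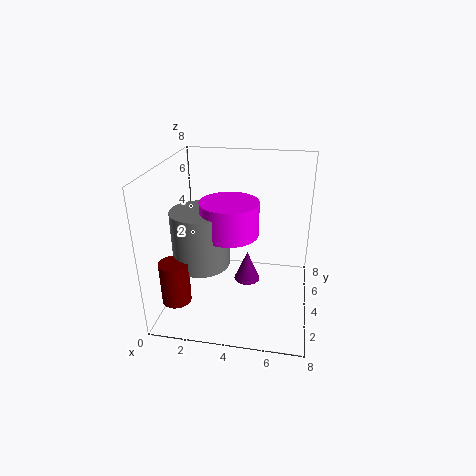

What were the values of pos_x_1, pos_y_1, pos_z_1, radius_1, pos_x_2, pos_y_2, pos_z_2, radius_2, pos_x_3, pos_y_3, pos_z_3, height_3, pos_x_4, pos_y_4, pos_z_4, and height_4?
pos_x_1 = 1.25, pos_y_1 = 1.25, pos_z_1 = 1.5, radius_1 = 0.75, pos_x_2 = 3.75, pos_y_2 = 3, pos_z_2 = 4.75, radius_2 = 1.5, pos_x_3 = 4.5, pos_y_3 = 4.25, pos_z_3 = 1.25, height_3 = 1.75, pos_x_4 = 2.25, pos_y_4 = 2.75, pos_z_4 = 3, height_4 = 3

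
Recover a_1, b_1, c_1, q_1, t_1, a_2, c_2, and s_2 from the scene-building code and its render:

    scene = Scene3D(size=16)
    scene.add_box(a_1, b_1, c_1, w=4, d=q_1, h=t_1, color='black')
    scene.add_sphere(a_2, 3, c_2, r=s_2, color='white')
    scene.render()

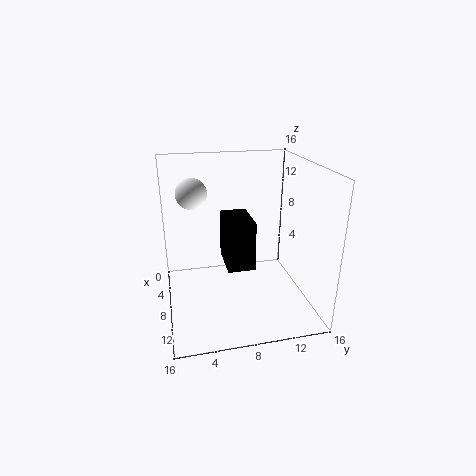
a_1 = 11, b_1 = 5.5, c_1 = 8, q_1 = 2.5, t_1 = 4.5, a_2 = 10, c_2 = 14, s_2 = 1.5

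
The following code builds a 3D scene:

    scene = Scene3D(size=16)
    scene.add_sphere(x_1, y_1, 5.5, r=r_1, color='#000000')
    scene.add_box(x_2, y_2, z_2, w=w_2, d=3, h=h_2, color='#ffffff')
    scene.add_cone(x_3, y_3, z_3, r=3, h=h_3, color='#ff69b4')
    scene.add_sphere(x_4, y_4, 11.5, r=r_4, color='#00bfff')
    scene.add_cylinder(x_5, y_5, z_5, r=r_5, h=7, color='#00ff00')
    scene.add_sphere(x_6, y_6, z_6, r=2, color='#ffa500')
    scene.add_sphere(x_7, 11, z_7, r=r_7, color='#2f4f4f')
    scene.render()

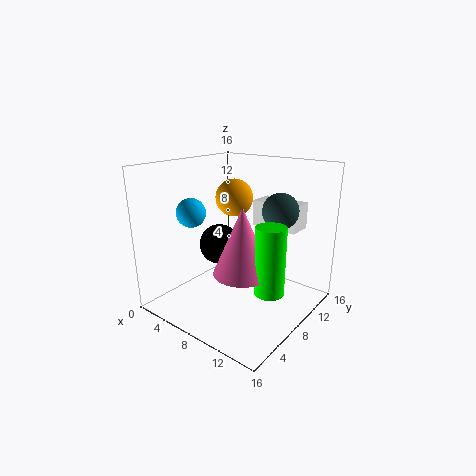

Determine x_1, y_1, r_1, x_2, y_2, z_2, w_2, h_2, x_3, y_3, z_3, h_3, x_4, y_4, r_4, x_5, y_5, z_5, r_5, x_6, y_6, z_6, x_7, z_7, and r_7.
x_1 = 3.5, y_1 = 10, r_1 = 2.5, x_2 = 7.5, y_2 = 11.5, z_2 = 8.5, w_2 = 5.5, h_2 = 3, x_3 = 10.5, y_3 = 5.5, z_3 = 5.5, h_3 = 7, x_4 = 5.5, y_4 = 3.5, r_4 = 1.5, x_5 = 13.5, y_5 = 6, z_5 = 4, r_5 = 1.5, x_6 = 7.5, y_6 = 8, z_6 = 12.5, x_7 = 11.5, z_7 = 11, r_7 = 2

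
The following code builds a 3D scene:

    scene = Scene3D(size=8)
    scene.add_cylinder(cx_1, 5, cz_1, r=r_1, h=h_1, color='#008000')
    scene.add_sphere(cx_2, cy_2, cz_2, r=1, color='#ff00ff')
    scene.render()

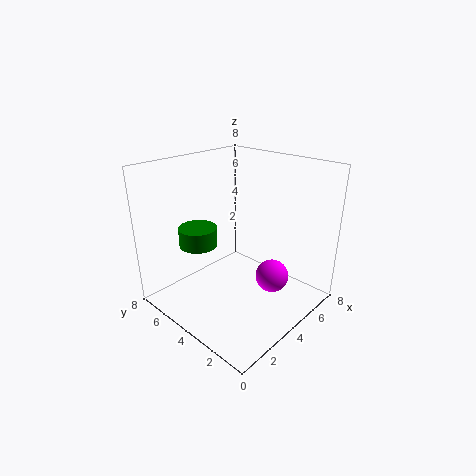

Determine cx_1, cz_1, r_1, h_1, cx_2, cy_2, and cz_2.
cx_1 = 2; cz_1 = 4; r_1 = 1; h_1 = 1; cx_2 = 6; cy_2 = 3; cz_2 = 1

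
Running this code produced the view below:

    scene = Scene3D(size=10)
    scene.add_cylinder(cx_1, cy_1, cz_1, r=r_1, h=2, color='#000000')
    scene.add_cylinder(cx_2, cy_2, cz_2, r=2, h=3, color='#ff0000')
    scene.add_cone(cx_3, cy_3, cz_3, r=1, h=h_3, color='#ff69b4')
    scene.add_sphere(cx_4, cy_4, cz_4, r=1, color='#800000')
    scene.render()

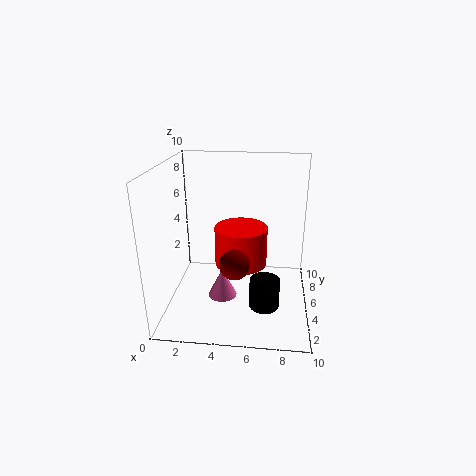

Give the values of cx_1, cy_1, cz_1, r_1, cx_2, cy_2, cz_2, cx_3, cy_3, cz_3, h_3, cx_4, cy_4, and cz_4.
cx_1 = 7
cy_1 = 3
cz_1 = 1
r_1 = 1
cx_2 = 5
cy_2 = 7
cz_2 = 2
cx_3 = 4
cy_3 = 4
cz_3 = 1
h_3 = 2
cx_4 = 5
cy_4 = 3
cz_4 = 4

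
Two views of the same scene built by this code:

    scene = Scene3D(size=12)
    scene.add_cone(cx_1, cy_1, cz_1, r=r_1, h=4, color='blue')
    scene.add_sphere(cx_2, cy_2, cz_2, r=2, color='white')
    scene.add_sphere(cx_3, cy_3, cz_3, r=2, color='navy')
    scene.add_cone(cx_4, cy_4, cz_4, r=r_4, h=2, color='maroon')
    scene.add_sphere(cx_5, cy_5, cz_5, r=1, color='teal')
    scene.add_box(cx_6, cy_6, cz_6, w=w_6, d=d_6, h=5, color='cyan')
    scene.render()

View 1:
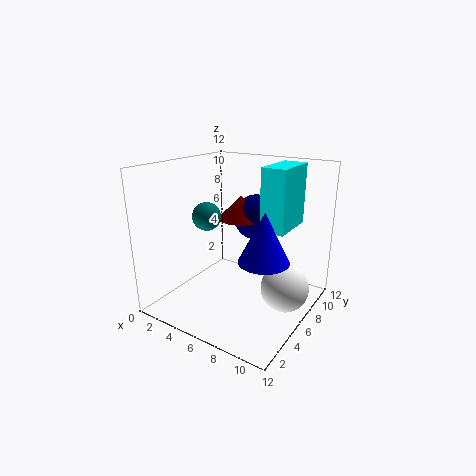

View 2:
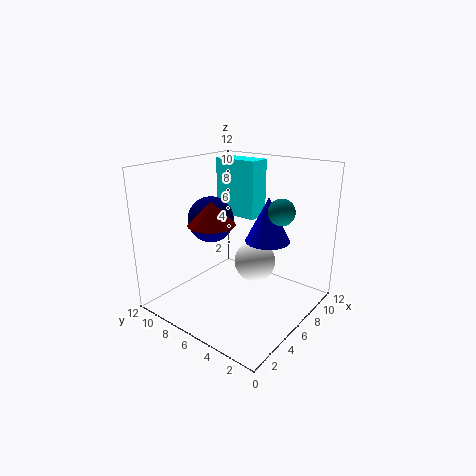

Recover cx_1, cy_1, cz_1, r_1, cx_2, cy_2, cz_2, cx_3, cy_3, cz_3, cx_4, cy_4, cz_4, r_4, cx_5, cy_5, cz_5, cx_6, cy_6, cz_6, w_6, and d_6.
cx_1 = 9, cy_1 = 5, cz_1 = 5, r_1 = 2, cx_2 = 10, cy_2 = 7, cz_2 = 2, cx_3 = 6, cy_3 = 9, cz_3 = 7, cx_4 = 5, cy_4 = 8, cz_4 = 7, r_4 = 2, cx_5 = 6, cy_5 = 2, cz_5 = 9, cx_6 = 8, cy_6 = 6, cz_6 = 7, w_6 = 2, d_6 = 4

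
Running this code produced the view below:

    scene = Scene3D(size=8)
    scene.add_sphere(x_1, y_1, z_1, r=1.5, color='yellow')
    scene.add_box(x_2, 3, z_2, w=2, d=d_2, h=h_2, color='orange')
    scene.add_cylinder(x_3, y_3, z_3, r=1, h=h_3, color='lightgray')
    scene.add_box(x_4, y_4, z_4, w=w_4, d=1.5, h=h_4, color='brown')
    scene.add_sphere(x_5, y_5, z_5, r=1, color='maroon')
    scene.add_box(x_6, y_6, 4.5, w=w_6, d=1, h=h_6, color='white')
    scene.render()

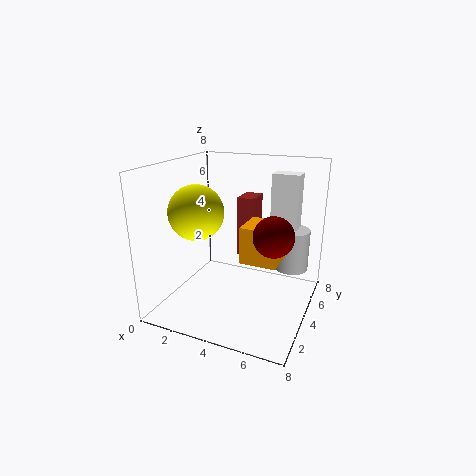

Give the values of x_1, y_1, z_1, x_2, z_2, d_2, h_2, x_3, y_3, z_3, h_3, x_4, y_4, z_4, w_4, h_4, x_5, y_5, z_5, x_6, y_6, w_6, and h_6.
x_1 = 2
y_1 = 3
z_1 = 5.5
x_2 = 4.5
z_2 = 3
d_2 = 2
h_2 = 2
x_3 = 6.5
y_3 = 6.5
z_3 = 1.5
h_3 = 2.5
x_4 = 3.5
y_4 = 5
z_4 = 2.5
w_4 = 1
h_4 = 3.5
x_5 = 6.5
y_5 = 2.5
z_5 = 5
x_6 = 5.5
y_6 = 5
w_6 = 1.5
h_6 = 3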